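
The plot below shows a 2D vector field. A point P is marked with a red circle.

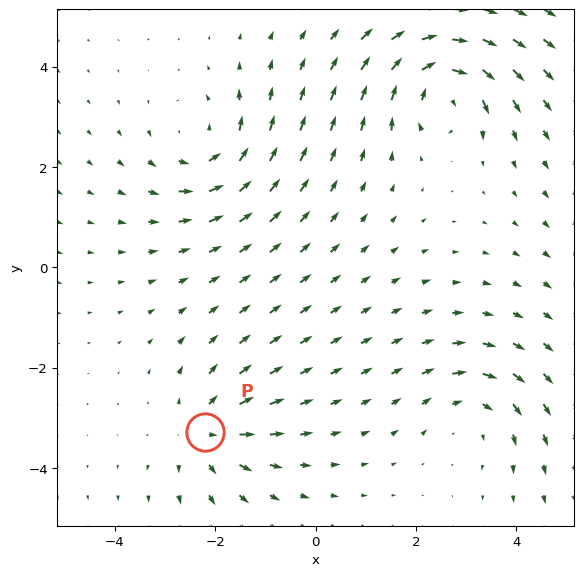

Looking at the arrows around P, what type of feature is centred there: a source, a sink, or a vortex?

source

At P (-2.2, -3.3) the arrows spread outward. Divergence about +4, curl ≈0 — positive divergence with near-zero curl is a source.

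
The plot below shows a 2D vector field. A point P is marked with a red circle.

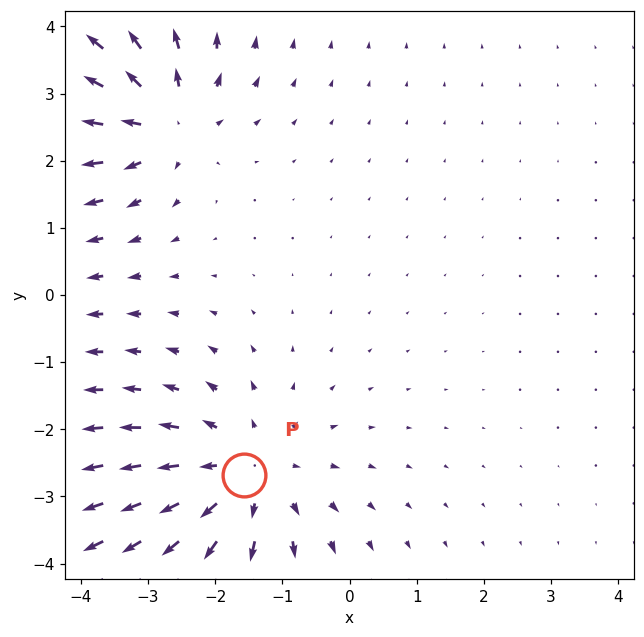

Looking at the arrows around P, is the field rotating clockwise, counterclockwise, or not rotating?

Near P at (-1.6, -2.7) the arrows show no circulation. The curl there is ≈0.

not rotating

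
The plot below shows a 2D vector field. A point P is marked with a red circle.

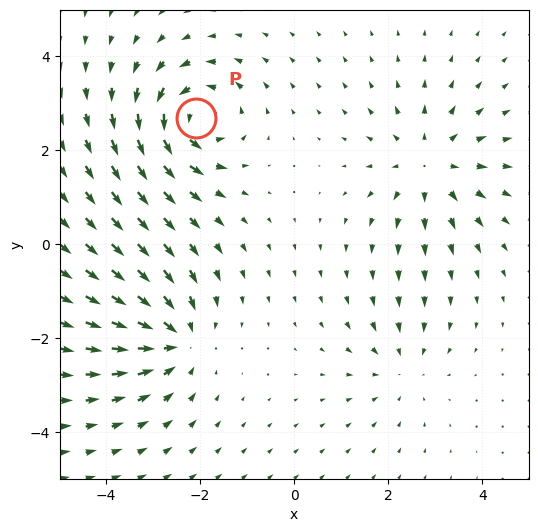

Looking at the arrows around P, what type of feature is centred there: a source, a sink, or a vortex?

vortex

At P (-2.1, 2.7) the arrows circulate counterclockwise. Divergence ≈0, curl about +6 — near-zero divergence with nonzero curl is a vortex.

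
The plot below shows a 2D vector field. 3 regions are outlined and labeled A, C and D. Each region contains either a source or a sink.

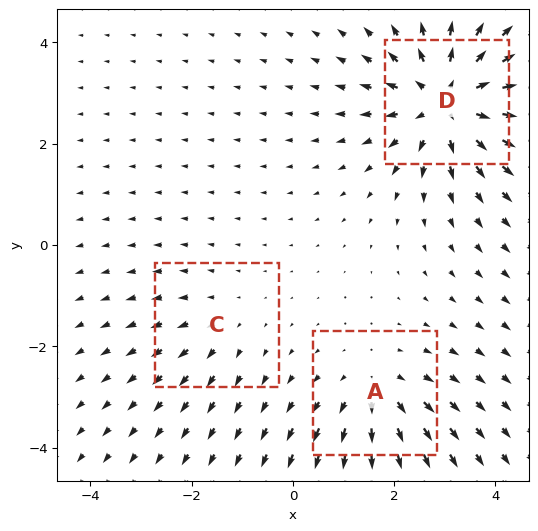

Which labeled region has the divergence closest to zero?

C

Divergence at each region's feature centre — A: about +3, C: about +2, D: about +5. Region C is closest to zero.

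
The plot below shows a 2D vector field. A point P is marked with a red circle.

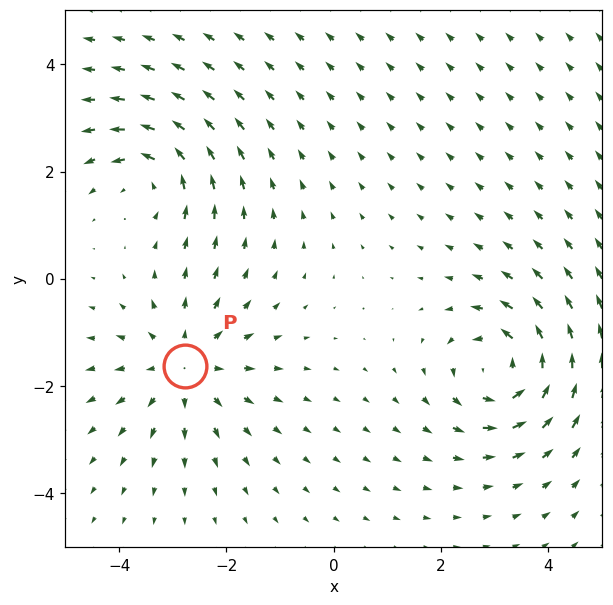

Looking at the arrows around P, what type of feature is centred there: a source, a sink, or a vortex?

At P (-2.8, -1.6) the arrows spread outward. Divergence about +3, curl ≈0 — positive divergence with near-zero curl is a source.

source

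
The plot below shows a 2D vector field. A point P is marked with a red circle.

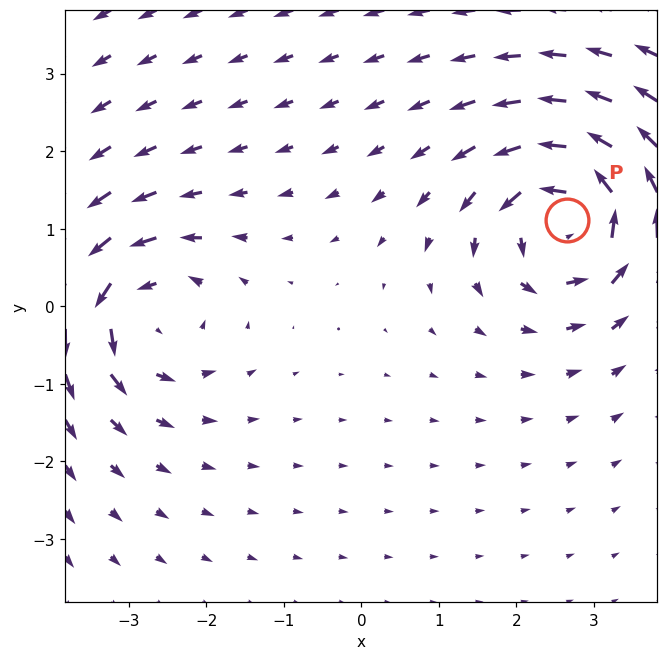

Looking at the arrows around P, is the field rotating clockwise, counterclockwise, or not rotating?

counterclockwise

Near P at (2.6, 1.1) the arrows circulate counterclockwise. The curl (z-component) there is about +5; positive curl means counterclockwise rotation.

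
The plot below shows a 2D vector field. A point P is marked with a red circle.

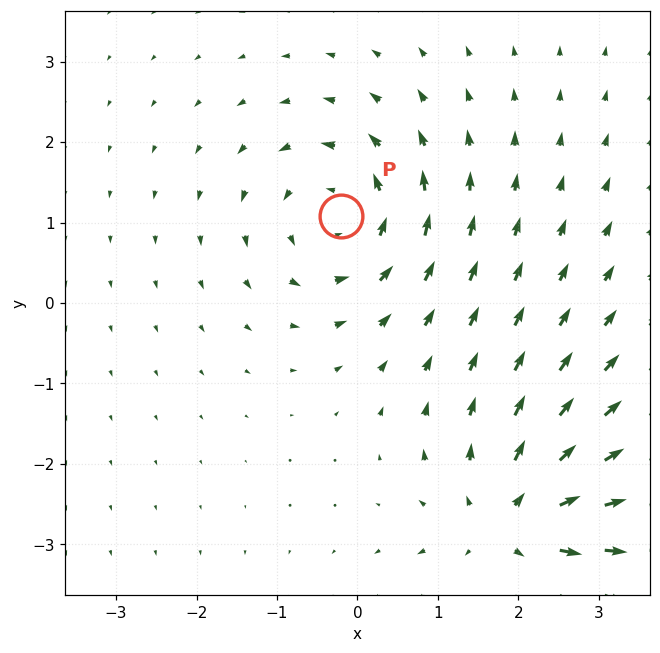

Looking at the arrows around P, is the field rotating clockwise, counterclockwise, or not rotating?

Near P at (-0.2, 1.1) the arrows circulate counterclockwise. The curl (z-component) there is about +4; positive curl means counterclockwise rotation.

counterclockwise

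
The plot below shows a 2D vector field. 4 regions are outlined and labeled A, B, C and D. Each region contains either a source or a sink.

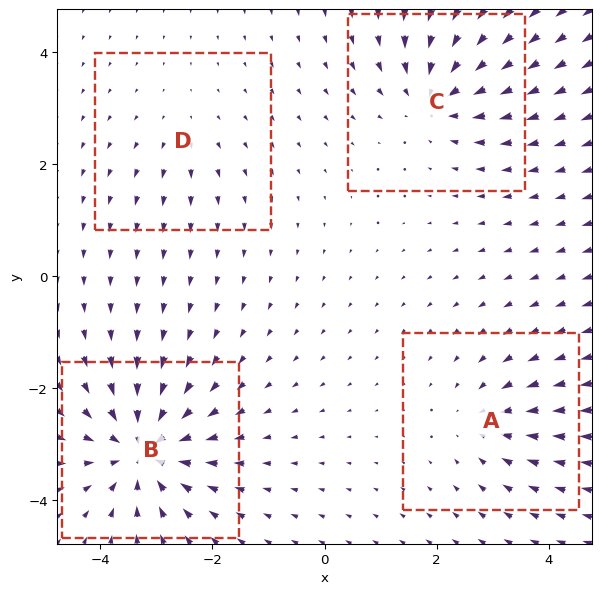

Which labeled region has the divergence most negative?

Divergence at each region's feature centre — A: about -4, B: about -8, C: about -6, D: about +2. Region B is most negative.

B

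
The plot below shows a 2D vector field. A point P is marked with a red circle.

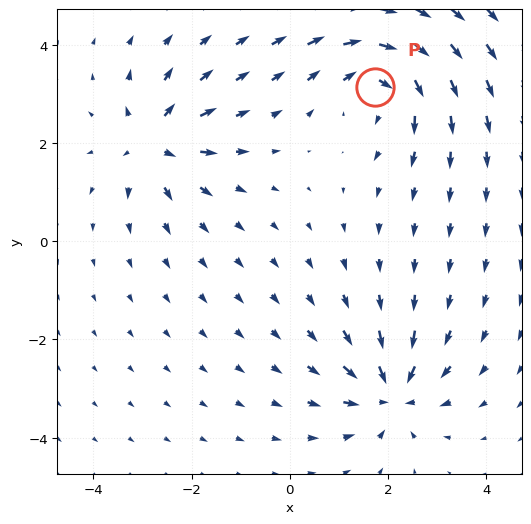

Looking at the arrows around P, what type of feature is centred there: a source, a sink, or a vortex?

vortex

At P (1.7, 3.1) the arrows circulate clockwise. Divergence ≈0, curl about -4 — near-zero divergence with nonzero curl is a vortex.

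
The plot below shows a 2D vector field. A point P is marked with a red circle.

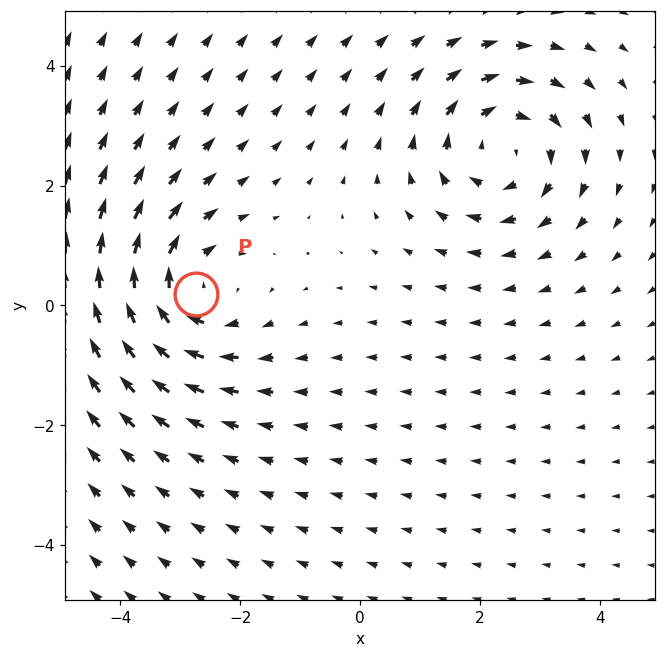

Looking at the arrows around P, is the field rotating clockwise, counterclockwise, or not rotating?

clockwise

Near P at (-2.7, 0.2) the arrows circulate clockwise. The curl (z-component) there is about -4; negative curl means clockwise rotation.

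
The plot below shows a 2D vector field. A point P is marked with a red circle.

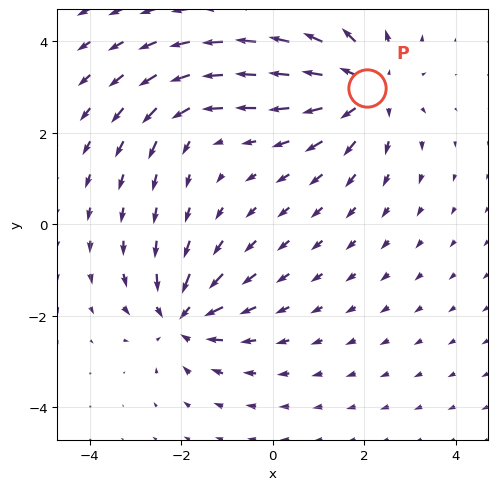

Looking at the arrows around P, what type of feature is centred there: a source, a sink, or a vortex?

source

At P (2.1, 3.0) the arrows spread outward. Divergence about +4, curl ≈0 — positive divergence with near-zero curl is a source.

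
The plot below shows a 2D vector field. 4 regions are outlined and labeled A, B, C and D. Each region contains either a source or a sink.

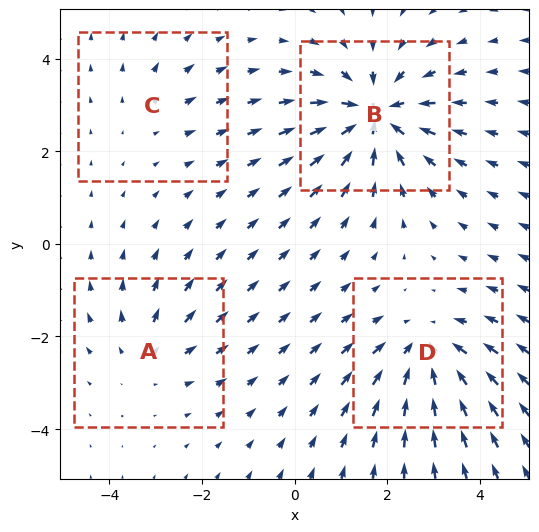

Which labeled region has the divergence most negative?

B

Divergence at each region's feature centre — A: about +3, B: about -7, C: about +2, D: about -5. Region B is most negative.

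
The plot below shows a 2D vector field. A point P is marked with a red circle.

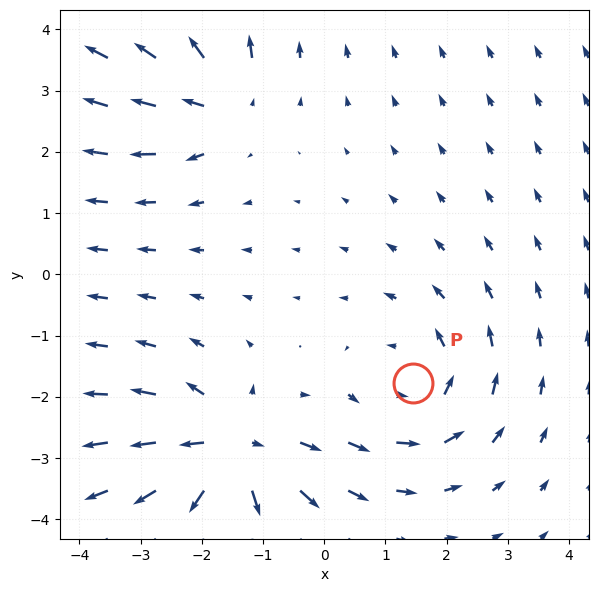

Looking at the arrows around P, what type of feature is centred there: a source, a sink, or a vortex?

At P (1.4, -1.8) the arrows circulate counterclockwise. Divergence ≈0, curl about +4 — near-zero divergence with nonzero curl is a vortex.

vortex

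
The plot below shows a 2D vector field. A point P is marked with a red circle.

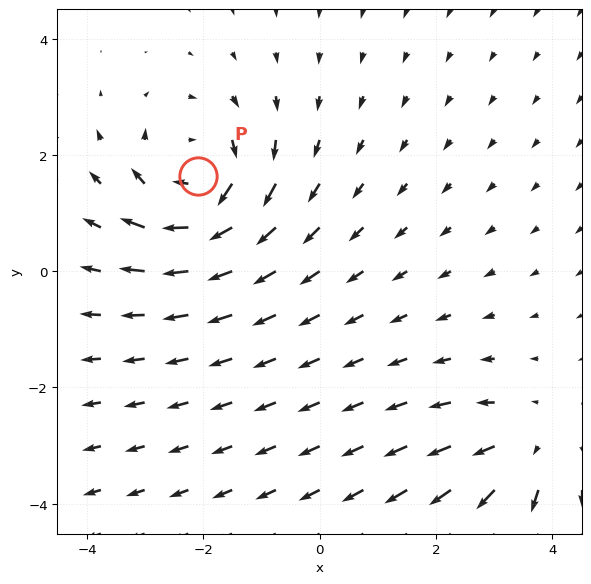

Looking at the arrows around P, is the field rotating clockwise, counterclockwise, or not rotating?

Near P at (-2.1, 1.6) the arrows circulate clockwise. The curl (z-component) there is about -5; negative curl means clockwise rotation.

clockwise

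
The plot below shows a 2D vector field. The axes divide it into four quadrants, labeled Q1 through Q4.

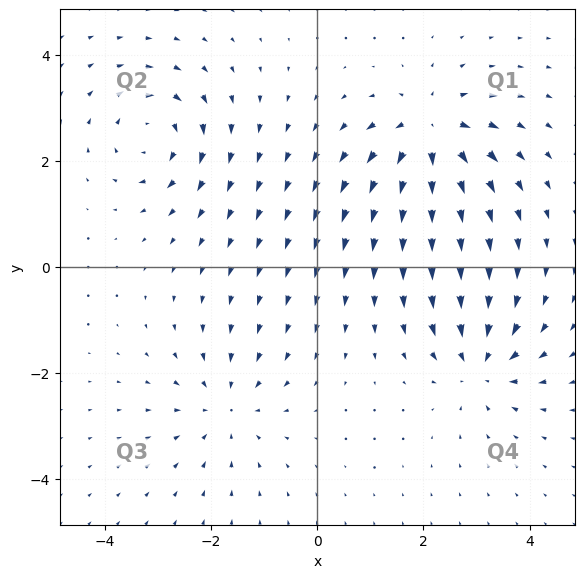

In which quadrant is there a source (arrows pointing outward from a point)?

Q1

The source sits at approximately (2.1, 2.6), which lies in quadrant Q1. The divergence there is about +7, positive as expected for a source.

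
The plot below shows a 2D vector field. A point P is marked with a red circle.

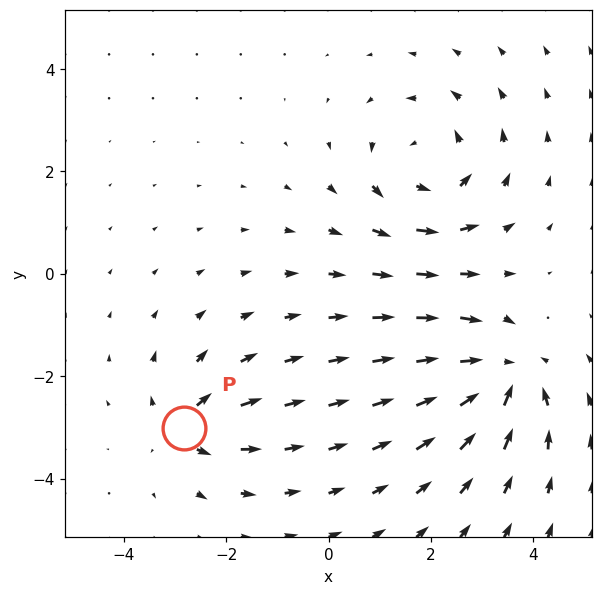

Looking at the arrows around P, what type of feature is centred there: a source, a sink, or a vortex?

source

At P (-2.8, -3.0) the arrows spread outward. Divergence about +5, curl ≈0 — positive divergence with near-zero curl is a source.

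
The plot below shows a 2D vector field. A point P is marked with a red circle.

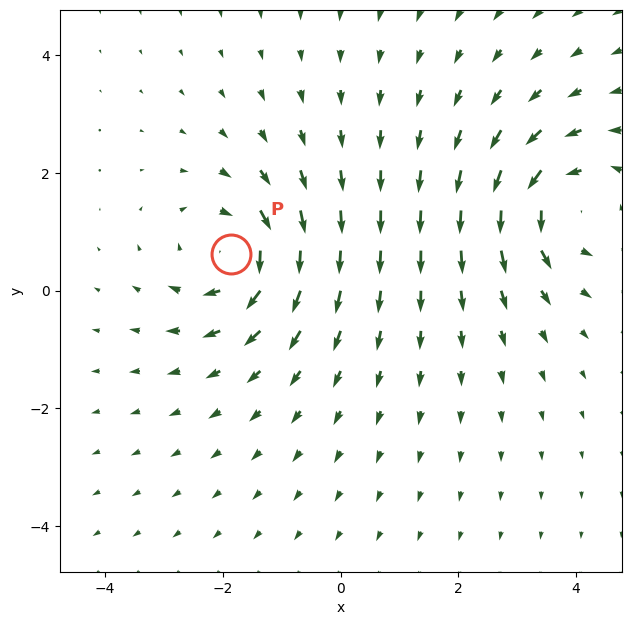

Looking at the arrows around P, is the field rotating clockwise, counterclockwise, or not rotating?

clockwise

Near P at (-1.9, 0.6) the arrows circulate clockwise. The curl (z-component) there is about -3; negative curl means clockwise rotation.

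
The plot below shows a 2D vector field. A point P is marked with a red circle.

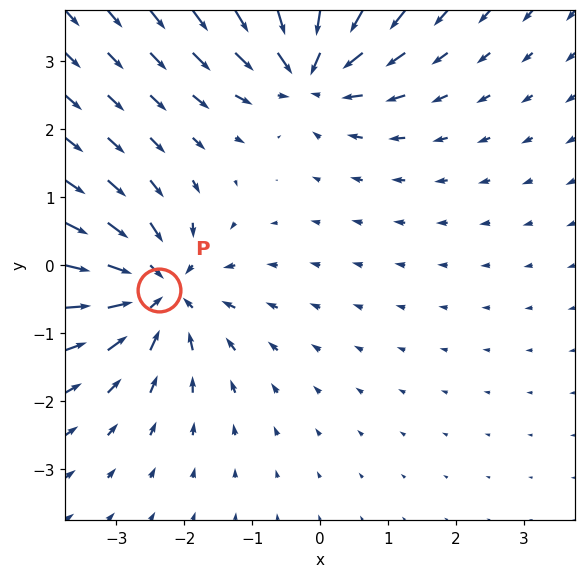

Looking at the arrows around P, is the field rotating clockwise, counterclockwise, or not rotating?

not rotating

Near P at (-2.4, -0.4) the arrows show no circulation. The curl there is ≈0.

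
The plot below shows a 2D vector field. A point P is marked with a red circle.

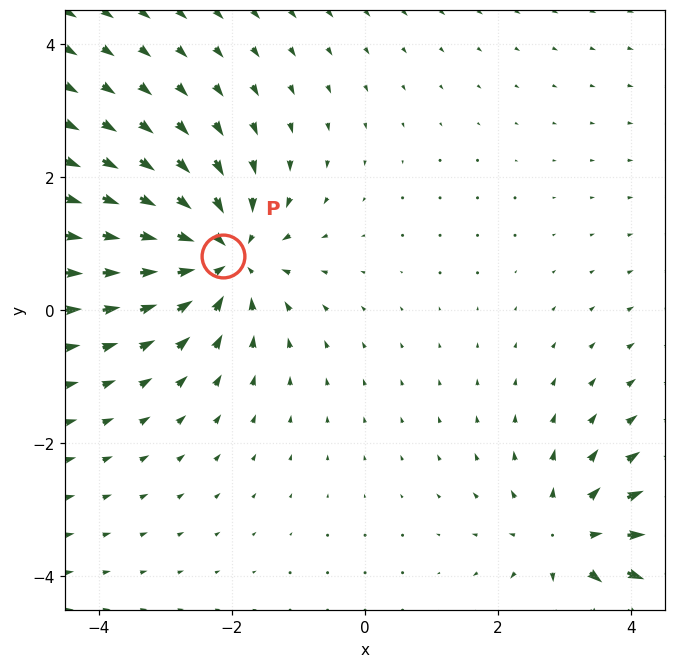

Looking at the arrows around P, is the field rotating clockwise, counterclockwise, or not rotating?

not rotating

Near P at (-2.1, 0.8) the arrows show no circulation. The curl there is ≈0.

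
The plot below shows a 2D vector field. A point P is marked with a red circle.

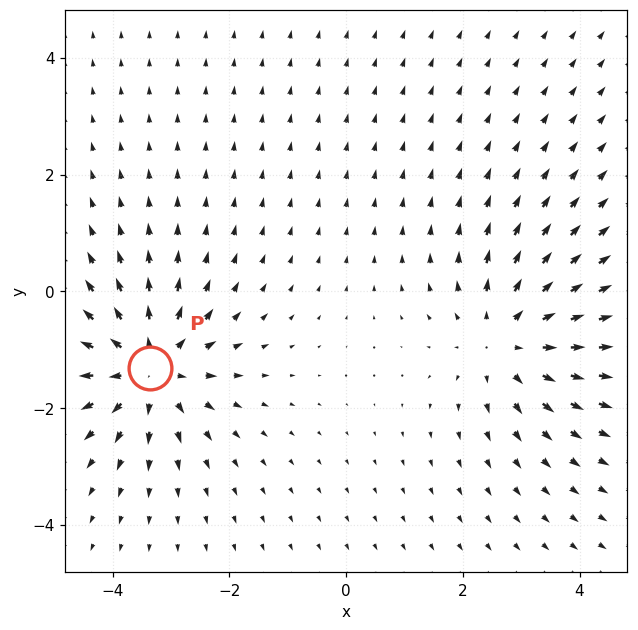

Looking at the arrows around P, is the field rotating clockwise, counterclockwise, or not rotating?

not rotating

Near P at (-3.4, -1.3) the arrows show no circulation. The curl there is ≈0.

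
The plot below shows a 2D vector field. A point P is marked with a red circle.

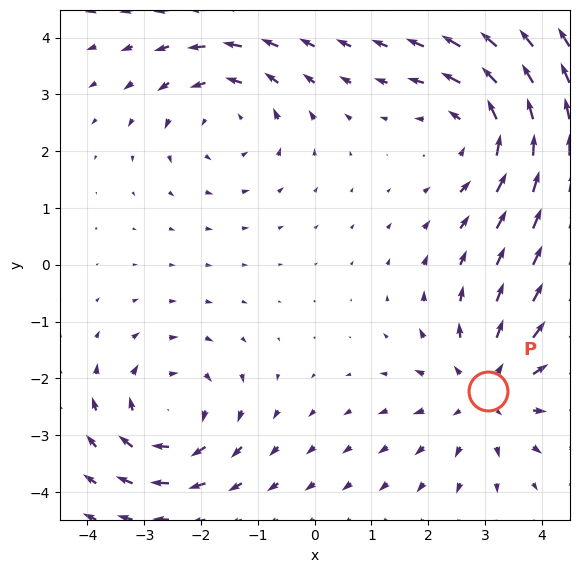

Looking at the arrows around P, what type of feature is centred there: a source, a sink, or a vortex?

source

At P (3.0, -2.2) the arrows spread outward. Divergence about +4, curl ≈0 — positive divergence with near-zero curl is a source.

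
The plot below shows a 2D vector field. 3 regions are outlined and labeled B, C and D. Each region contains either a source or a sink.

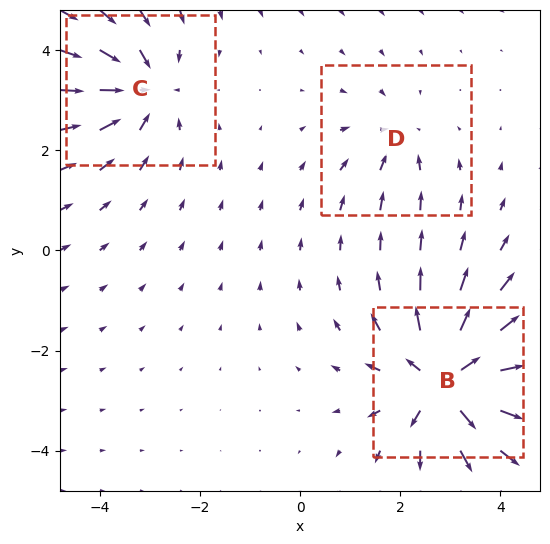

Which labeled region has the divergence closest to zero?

Divergence at each region's feature centre — B: about +6, C: about -4, D: about -2. Region D is closest to zero.

D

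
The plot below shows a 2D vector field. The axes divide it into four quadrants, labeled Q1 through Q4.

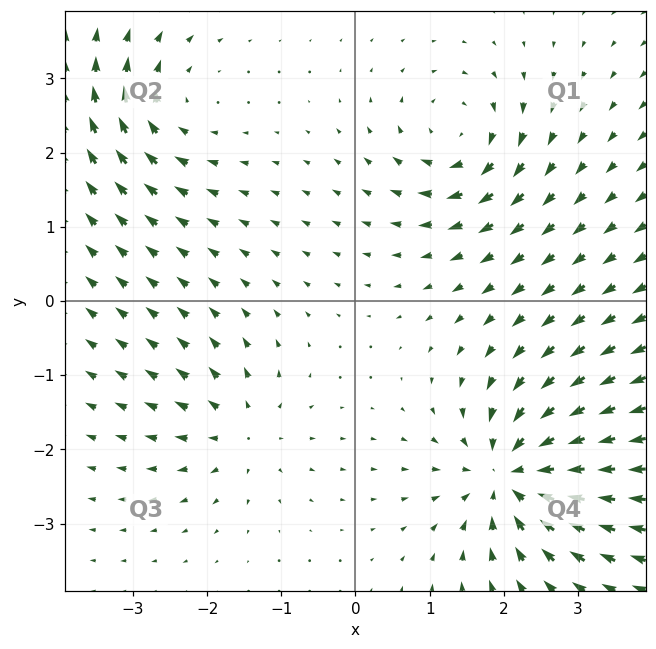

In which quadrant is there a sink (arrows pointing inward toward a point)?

Q4

The sink sits at approximately (2.1, -2.3), which lies in quadrant Q4. The divergence there is about -7, negative as expected for a sink.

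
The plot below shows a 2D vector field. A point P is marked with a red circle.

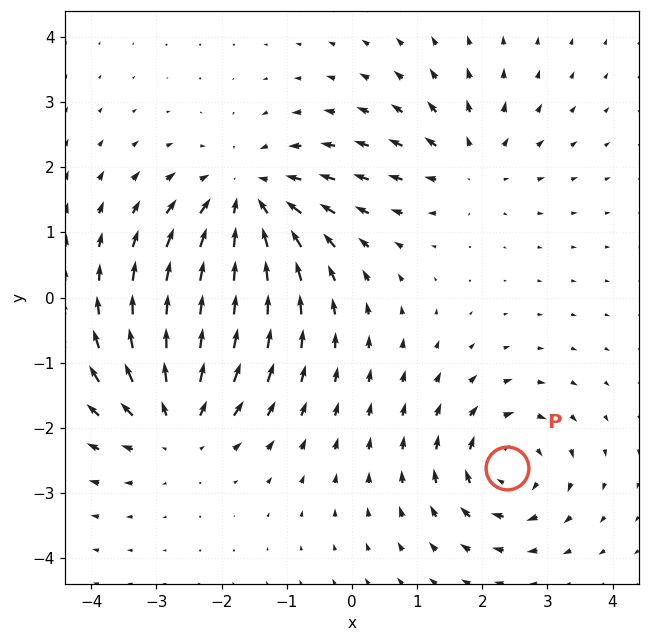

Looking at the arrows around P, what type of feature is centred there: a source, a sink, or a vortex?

At P (2.4, -2.6) the arrows circulate clockwise. Divergence ≈0, curl about -5 — near-zero divergence with nonzero curl is a vortex.

vortex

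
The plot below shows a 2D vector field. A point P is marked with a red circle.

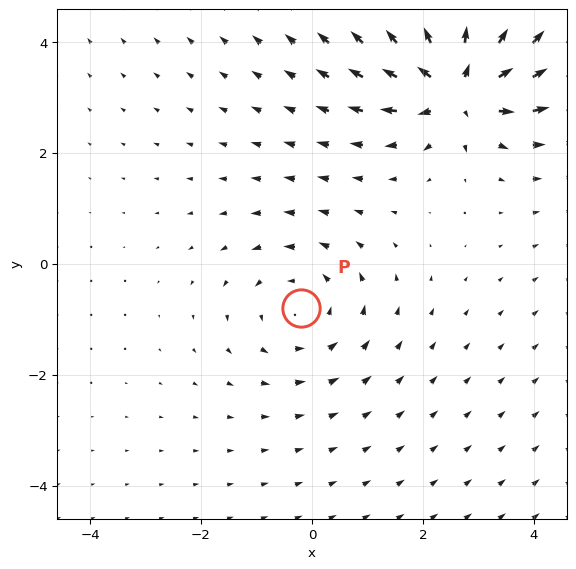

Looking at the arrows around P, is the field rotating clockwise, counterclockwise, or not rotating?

Near P at (-0.2, -0.8) the arrows circulate counterclockwise. The curl (z-component) there is about +2; positive curl means counterclockwise rotation.

counterclockwise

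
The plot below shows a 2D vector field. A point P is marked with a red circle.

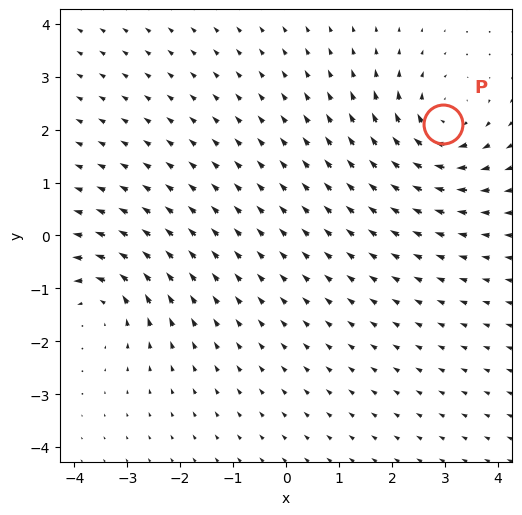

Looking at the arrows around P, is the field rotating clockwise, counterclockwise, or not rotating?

Near P at (3.0, 2.1) the arrows circulate clockwise. The curl (z-component) there is about -5; negative curl means clockwise rotation.

clockwise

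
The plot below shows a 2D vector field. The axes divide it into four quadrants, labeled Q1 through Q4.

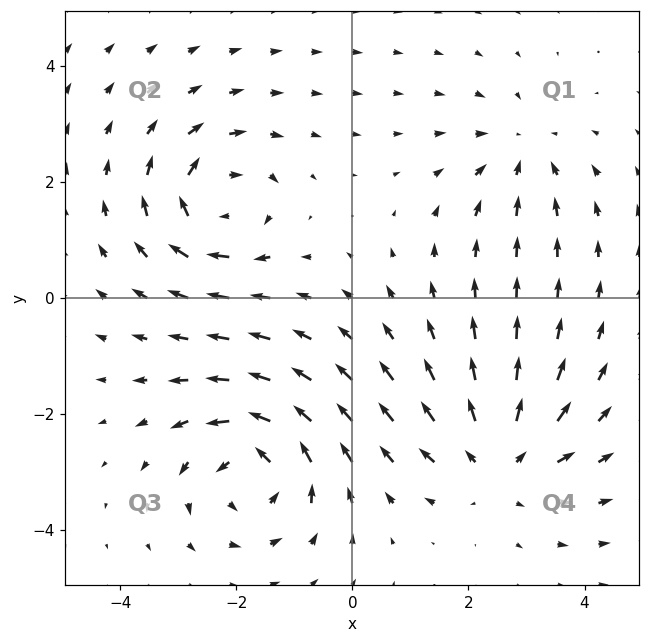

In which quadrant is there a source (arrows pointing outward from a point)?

The source sits at approximately (2.5, -2.8), which lies in quadrant Q4. The divergence there is about +3, positive as expected for a source.

Q4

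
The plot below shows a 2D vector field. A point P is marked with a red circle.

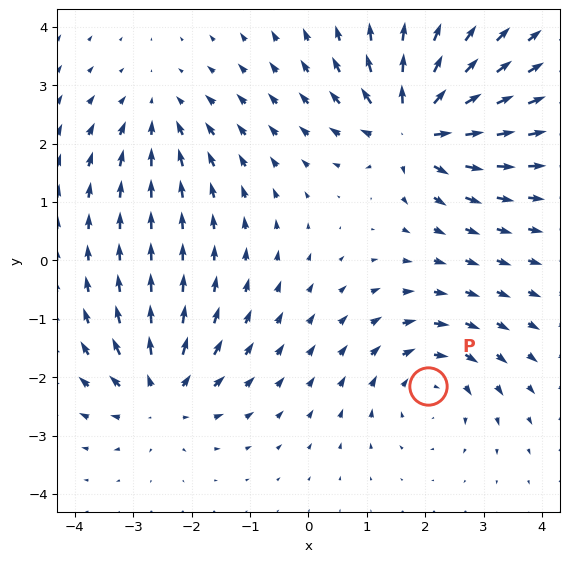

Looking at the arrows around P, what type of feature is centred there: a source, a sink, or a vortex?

vortex

At P (2.0, -2.2) the arrows circulate clockwise. Divergence ≈0, curl about -3 — near-zero divergence with nonzero curl is a vortex.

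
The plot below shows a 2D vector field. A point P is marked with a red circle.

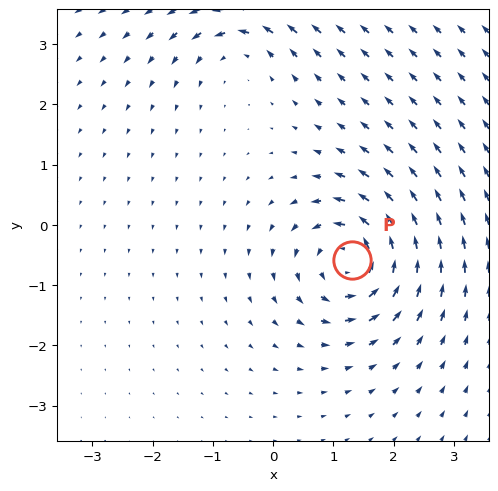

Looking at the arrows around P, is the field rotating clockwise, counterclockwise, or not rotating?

Near P at (1.3, -0.6) the arrows circulate counterclockwise. The curl (z-component) there is about +7; positive curl means counterclockwise rotation.

counterclockwise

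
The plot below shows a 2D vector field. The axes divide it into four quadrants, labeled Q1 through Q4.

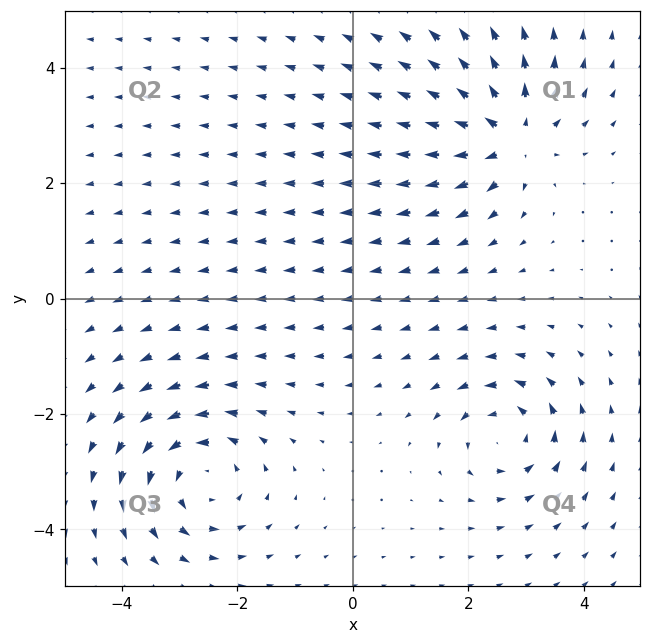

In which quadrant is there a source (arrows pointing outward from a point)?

The source sits at approximately (2.7, 2.8), which lies in quadrant Q1. The divergence there is about +6, positive as expected for a source.

Q1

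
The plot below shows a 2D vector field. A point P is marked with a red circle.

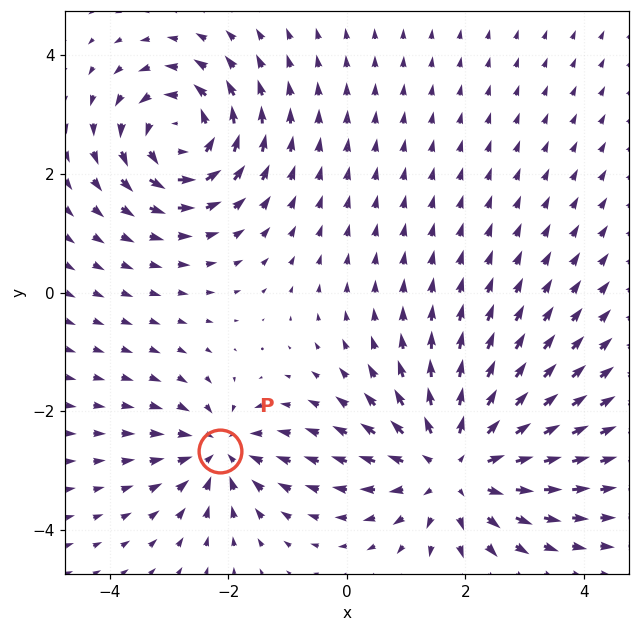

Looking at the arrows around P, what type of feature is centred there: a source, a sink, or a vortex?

sink

At P (-2.1, -2.7) the arrows converge inward. Divergence about -4, curl ≈0 — negative divergence with near-zero curl is a sink.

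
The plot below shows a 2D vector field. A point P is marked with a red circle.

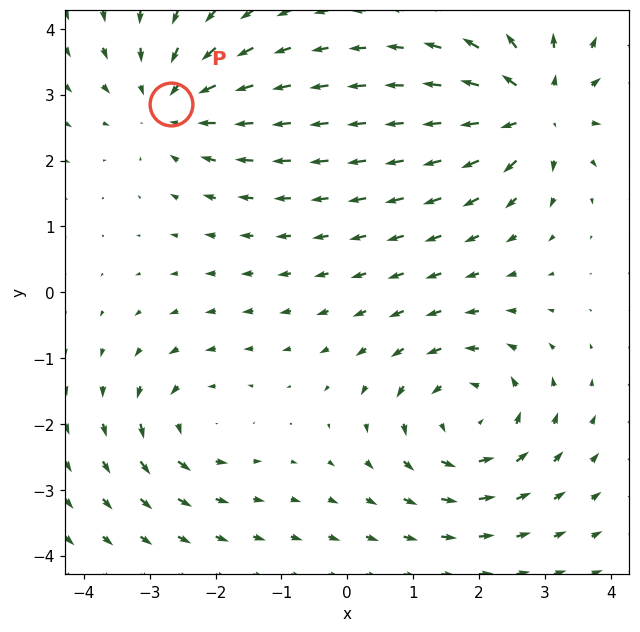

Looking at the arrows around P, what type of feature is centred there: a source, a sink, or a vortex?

At P (-2.7, 2.9) the arrows converge inward. Divergence about -3, curl ≈0 — negative divergence with near-zero curl is a sink.

sink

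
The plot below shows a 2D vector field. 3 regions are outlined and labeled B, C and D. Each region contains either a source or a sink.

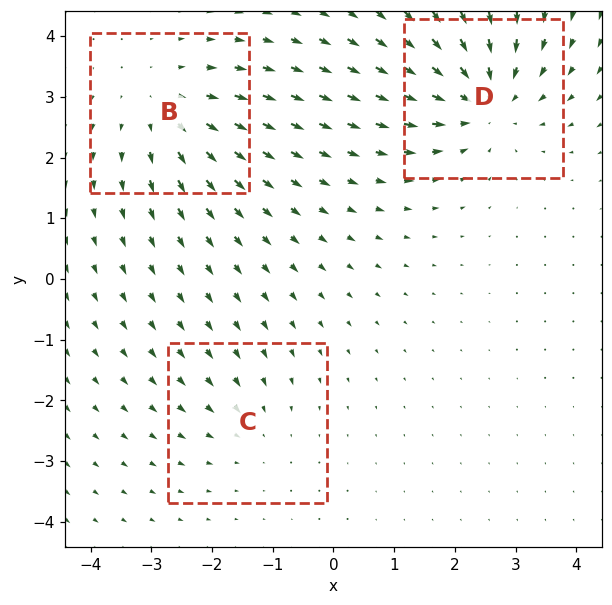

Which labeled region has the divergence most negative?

D

Divergence at each region's feature centre — B: about +3, C: about -2, D: about -5. Region D is most negative.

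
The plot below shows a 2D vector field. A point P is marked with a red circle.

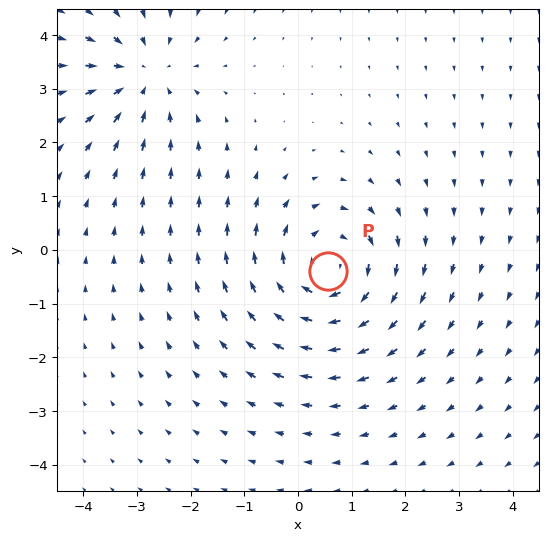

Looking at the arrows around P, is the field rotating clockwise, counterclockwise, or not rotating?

clockwise

Near P at (0.6, -0.4) the arrows circulate clockwise. The curl (z-component) there is about -4; negative curl means clockwise rotation.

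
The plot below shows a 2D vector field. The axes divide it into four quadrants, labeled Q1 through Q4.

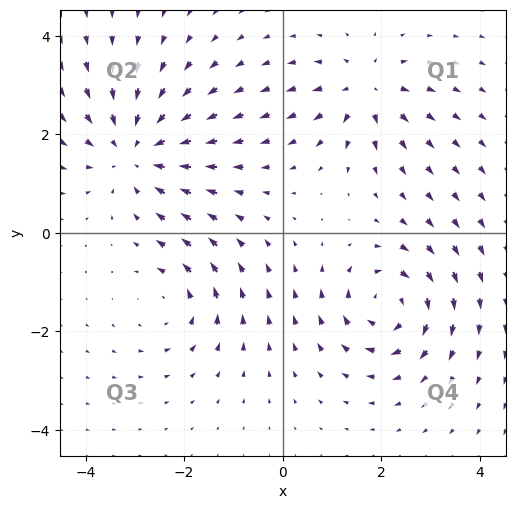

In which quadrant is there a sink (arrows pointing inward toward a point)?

The sink sits at approximately (-3.0, 1.7), which lies in quadrant Q2. The divergence there is about -3, negative as expected for a sink.

Q2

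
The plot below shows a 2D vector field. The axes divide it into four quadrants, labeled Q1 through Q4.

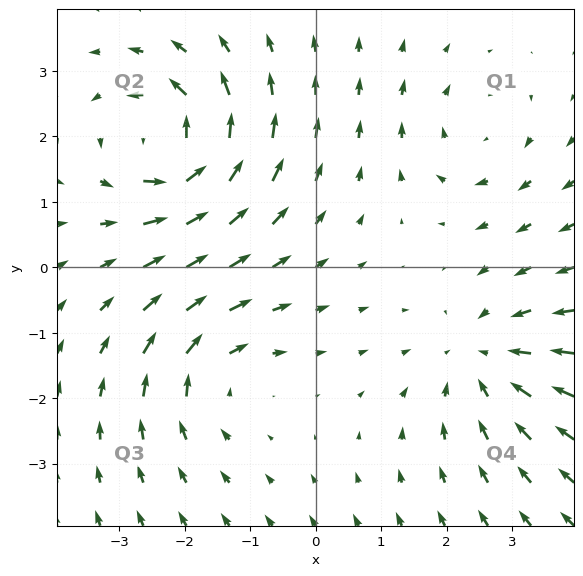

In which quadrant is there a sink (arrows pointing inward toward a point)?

Q4

The sink sits at approximately (2.6, -1.4), which lies in quadrant Q4. The divergence there is about -4, negative as expected for a sink.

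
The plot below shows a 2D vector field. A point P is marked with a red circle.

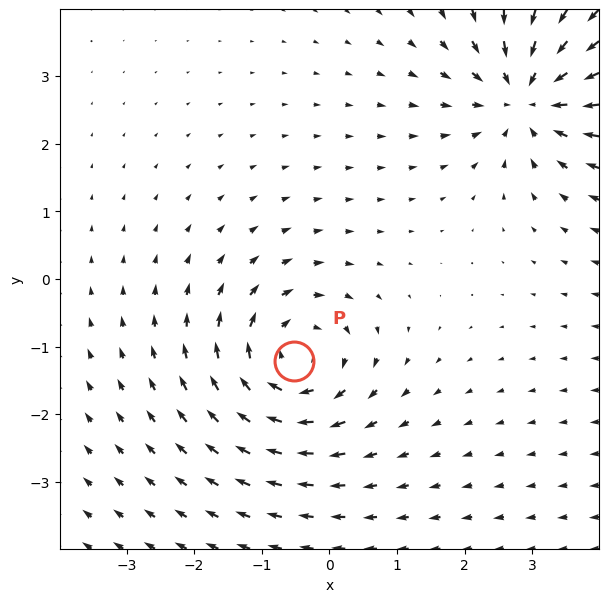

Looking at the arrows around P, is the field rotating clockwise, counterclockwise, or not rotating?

clockwise

Near P at (-0.5, -1.2) the arrows circulate clockwise. The curl (z-component) there is about -6; negative curl means clockwise rotation.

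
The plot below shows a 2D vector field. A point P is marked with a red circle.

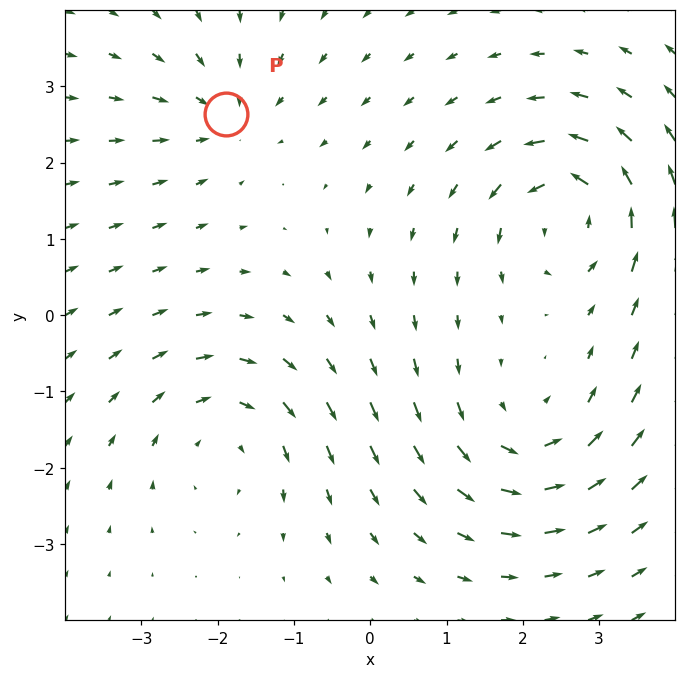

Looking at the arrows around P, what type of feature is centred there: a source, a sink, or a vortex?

At P (-1.9, 2.6) the arrows converge inward. Divergence about -4, curl ≈0 — negative divergence with near-zero curl is a sink.

sink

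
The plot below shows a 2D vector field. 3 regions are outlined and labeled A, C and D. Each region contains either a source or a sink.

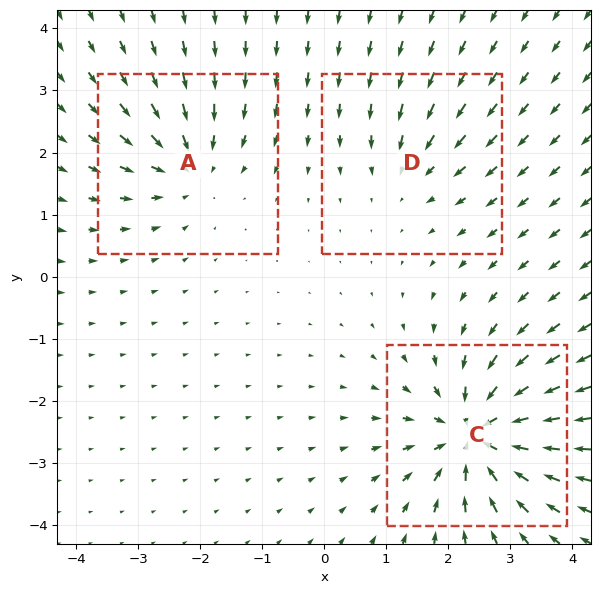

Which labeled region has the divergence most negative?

C

Divergence at each region's feature centre — A: about -4, C: about -6, D: about -3. Region C is most negative.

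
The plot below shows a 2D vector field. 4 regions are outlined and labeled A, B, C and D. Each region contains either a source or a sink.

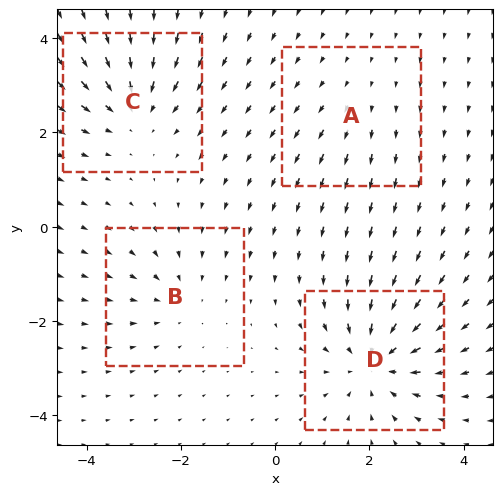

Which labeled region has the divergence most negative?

Divergence at each region's feature centre — A: about +2, B: about -3, C: about -4, D: about -6. Region D is most negative.

D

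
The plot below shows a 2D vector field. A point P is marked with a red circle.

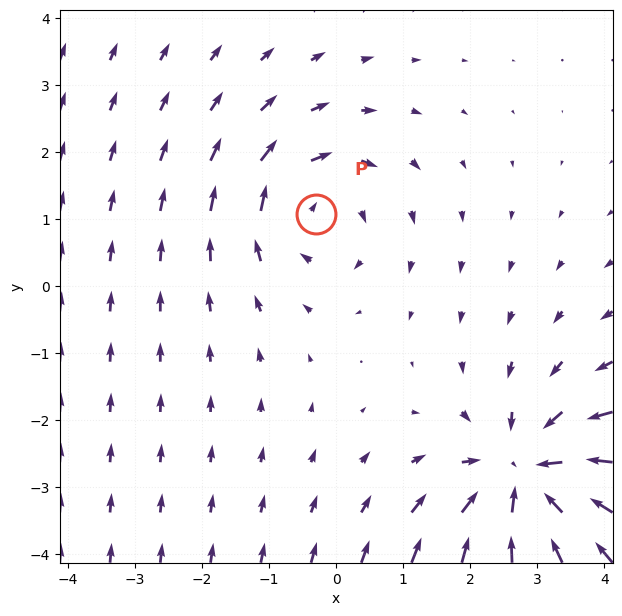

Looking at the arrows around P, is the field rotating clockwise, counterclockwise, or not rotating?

Near P at (-0.3, 1.1) the arrows circulate clockwise. The curl (z-component) there is about -3; negative curl means clockwise rotation.

clockwise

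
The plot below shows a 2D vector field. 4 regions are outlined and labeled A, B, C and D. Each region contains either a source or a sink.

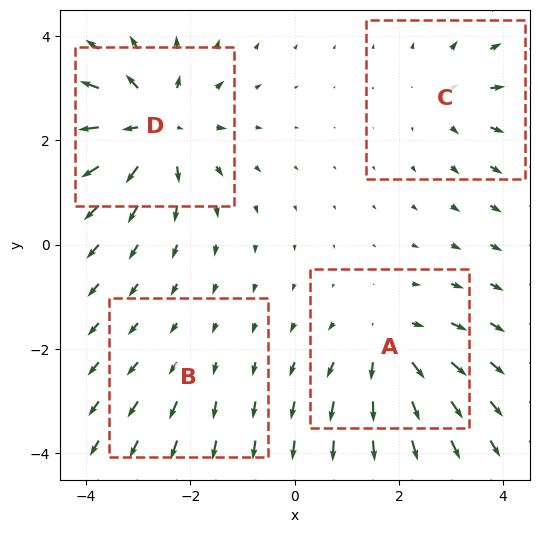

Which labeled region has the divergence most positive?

Divergence at each region's feature centre — A: about +5, B: about +2, C: about +3, D: about +7. Region D is most positive.

D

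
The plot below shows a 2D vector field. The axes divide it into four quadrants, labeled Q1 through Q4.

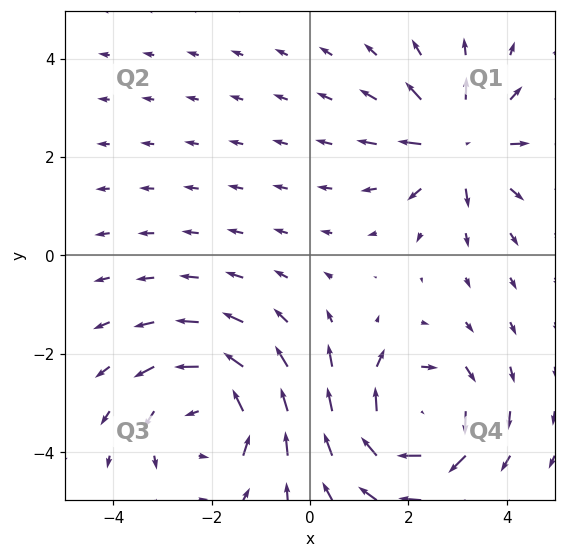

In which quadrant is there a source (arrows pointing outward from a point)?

Q1

The source sits at approximately (3.0, 2.3), which lies in quadrant Q1. The divergence there is about +5, positive as expected for a source.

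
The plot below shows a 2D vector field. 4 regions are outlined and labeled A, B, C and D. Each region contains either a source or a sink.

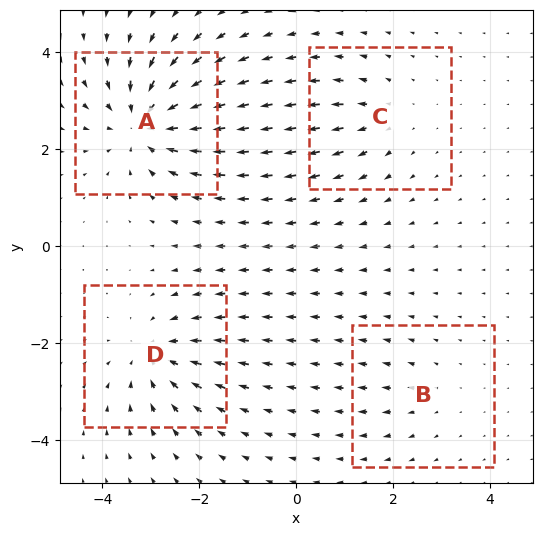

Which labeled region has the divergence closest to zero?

Divergence at each region's feature centre — A: about -7, B: about +2, C: about +3, D: about -5. Region B is closest to zero.

B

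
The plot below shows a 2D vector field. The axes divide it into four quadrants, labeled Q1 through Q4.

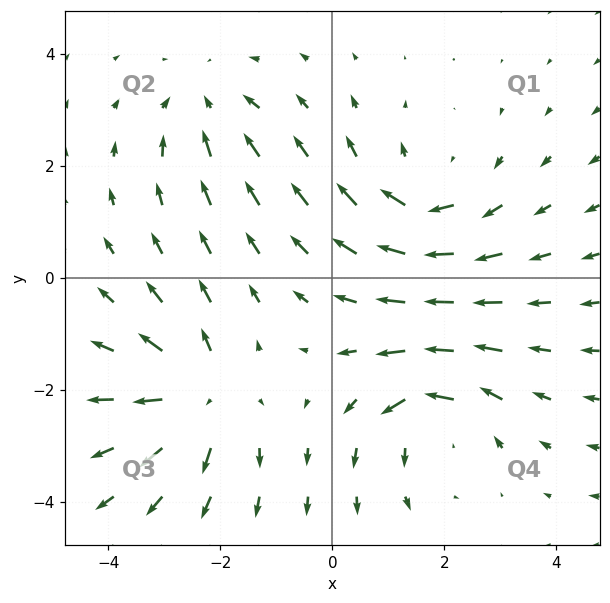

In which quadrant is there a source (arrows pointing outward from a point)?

Q3

The source sits at approximately (-2.3, -2.1), which lies in quadrant Q3. The divergence there is about +6, positive as expected for a source.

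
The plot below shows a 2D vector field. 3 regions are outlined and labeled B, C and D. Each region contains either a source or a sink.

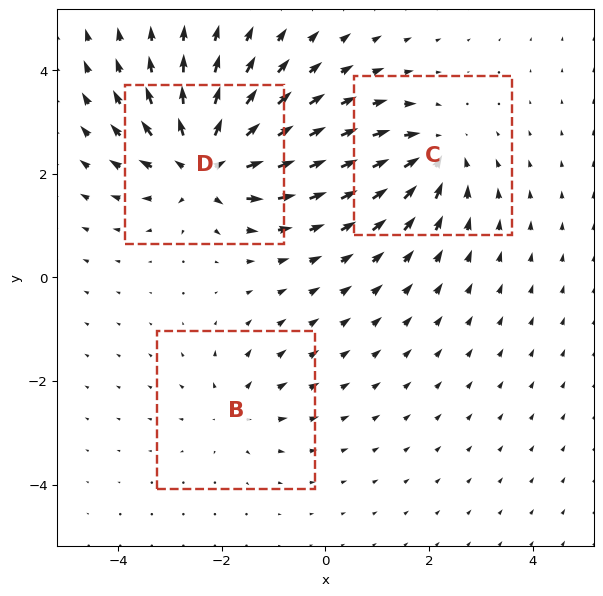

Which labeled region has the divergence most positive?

Divergence at each region's feature centre — B: about +2, C: about -4, D: about +6. Region D is most positive.

D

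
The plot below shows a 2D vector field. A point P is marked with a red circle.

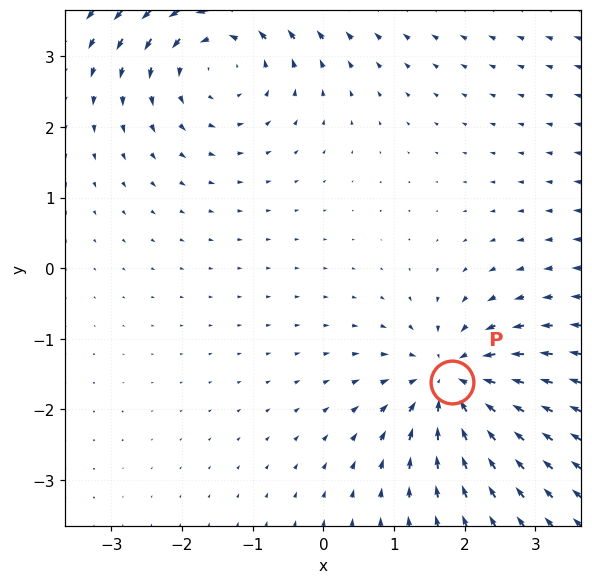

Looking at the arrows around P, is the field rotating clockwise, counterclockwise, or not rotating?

Near P at (1.8, -1.6) the arrows show no circulation. The curl there is ≈0.

not rotating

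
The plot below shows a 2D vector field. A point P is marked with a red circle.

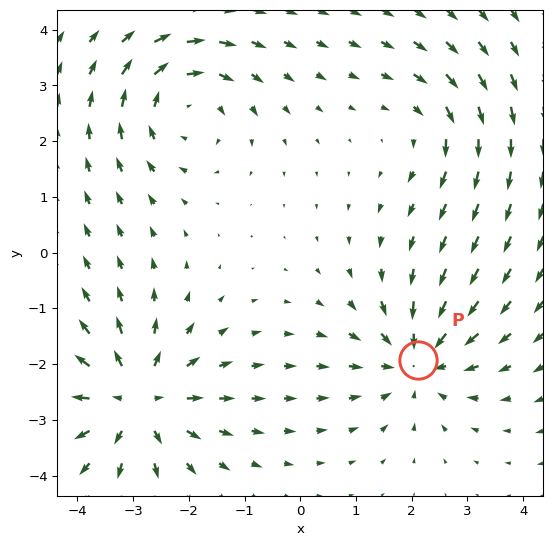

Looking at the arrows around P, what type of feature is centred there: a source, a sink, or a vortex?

sink

At P (2.1, -1.9) the arrows converge inward. Divergence about -5, curl ≈0 — negative divergence with near-zero curl is a sink.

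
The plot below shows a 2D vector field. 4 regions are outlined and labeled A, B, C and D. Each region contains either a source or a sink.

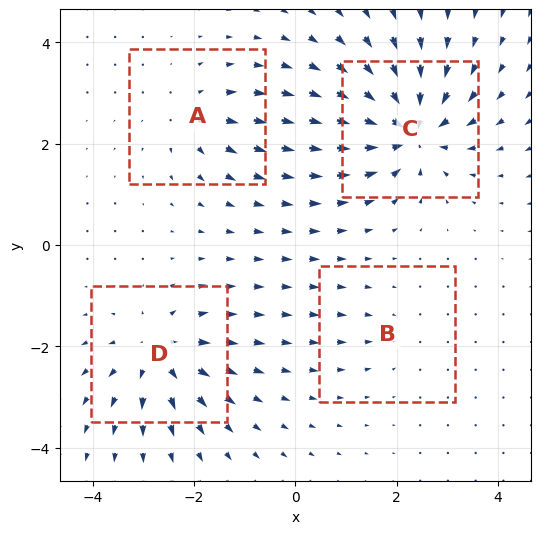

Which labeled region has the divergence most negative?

C

Divergence at each region's feature centre — A: about +4, B: about -2, C: about -8, D: about +6. Region C is most negative.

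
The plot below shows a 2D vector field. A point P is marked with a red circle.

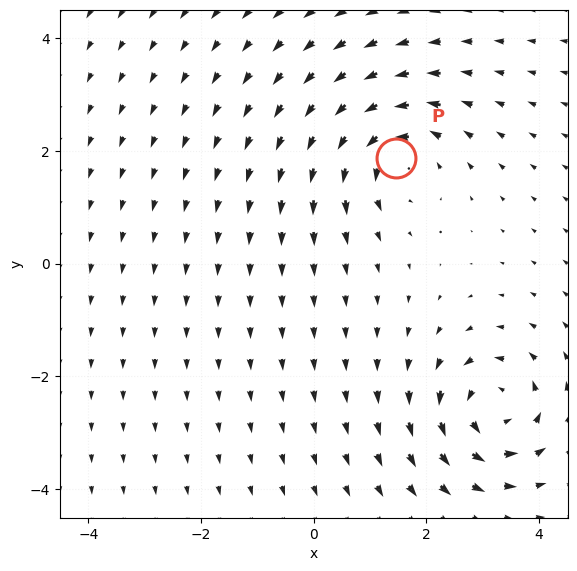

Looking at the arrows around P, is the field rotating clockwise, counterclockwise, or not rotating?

counterclockwise

Near P at (1.5, 1.9) the arrows circulate counterclockwise. The curl (z-component) there is about +6; positive curl means counterclockwise rotation.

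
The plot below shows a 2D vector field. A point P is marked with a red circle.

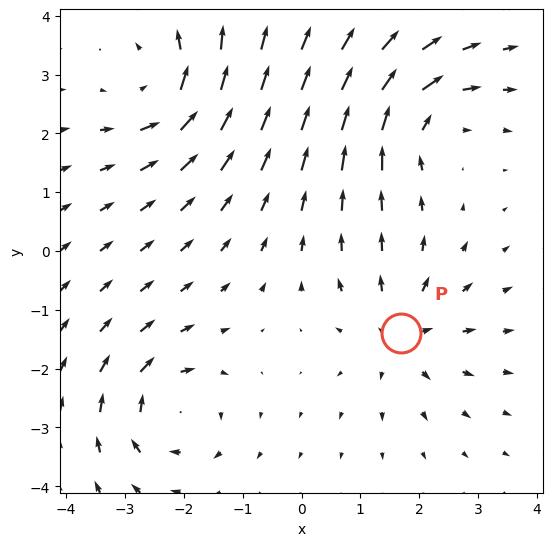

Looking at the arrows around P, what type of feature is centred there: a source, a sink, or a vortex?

source

At P (1.7, -1.4) the arrows spread outward. Divergence about +4, curl ≈0 — positive divergence with near-zero curl is a source.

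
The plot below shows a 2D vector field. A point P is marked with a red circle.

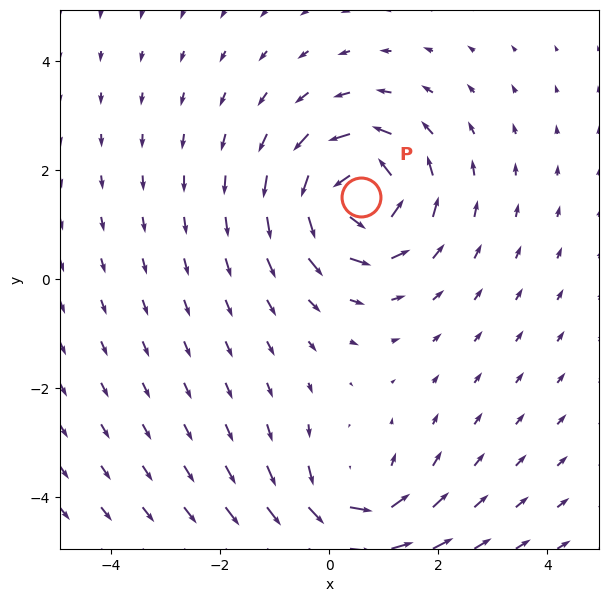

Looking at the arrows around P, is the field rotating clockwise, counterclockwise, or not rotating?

Near P at (0.6, 1.5) the arrows circulate counterclockwise. The curl (z-component) there is about +6; positive curl means counterclockwise rotation.

counterclockwise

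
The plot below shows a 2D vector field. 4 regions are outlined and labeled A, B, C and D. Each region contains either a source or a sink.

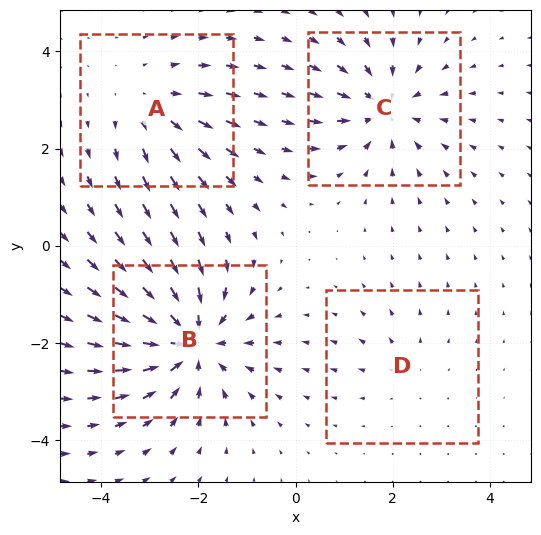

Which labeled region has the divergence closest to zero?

Divergence at each region's feature centre — A: about +3, B: about -6, C: about -5, D: about +2. Region D is closest to zero.

D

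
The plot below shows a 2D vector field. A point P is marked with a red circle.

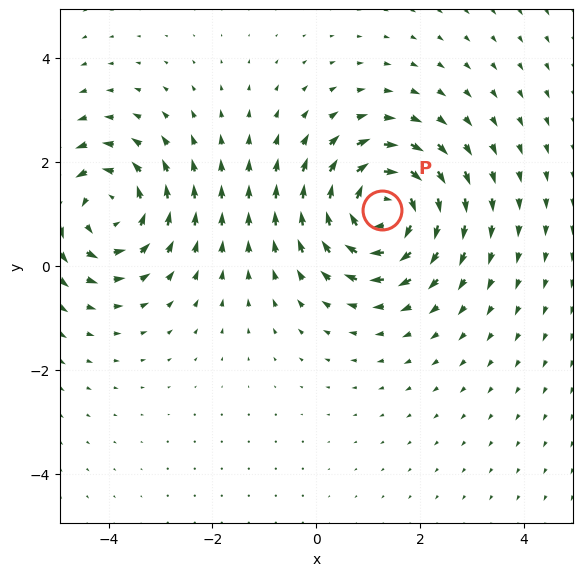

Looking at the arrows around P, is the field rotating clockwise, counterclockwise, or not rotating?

Near P at (1.3, 1.1) the arrows circulate clockwise. The curl (z-component) there is about -7; negative curl means clockwise rotation.

clockwise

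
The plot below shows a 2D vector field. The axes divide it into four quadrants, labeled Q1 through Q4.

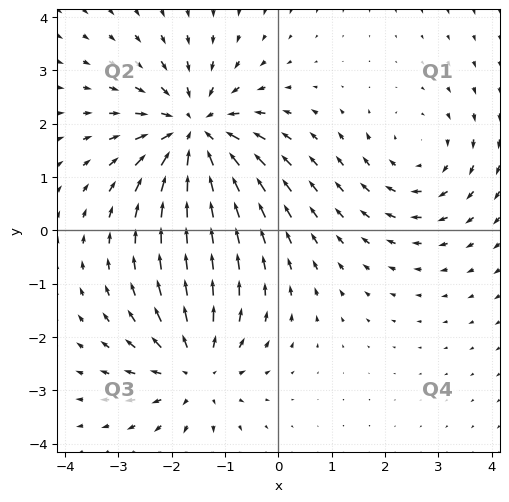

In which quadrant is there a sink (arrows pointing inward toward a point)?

Q2

The sink sits at approximately (-1.6, 1.8), which lies in quadrant Q2. The divergence there is about -4, negative as expected for a sink.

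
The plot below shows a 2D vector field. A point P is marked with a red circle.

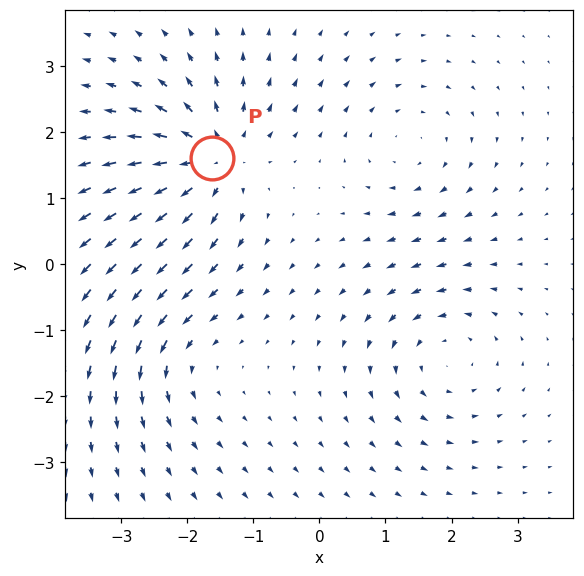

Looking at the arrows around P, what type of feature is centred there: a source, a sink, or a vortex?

source

At P (-1.6, 1.6) the arrows spread outward. Divergence about +6, curl ≈0 — positive divergence with near-zero curl is a source.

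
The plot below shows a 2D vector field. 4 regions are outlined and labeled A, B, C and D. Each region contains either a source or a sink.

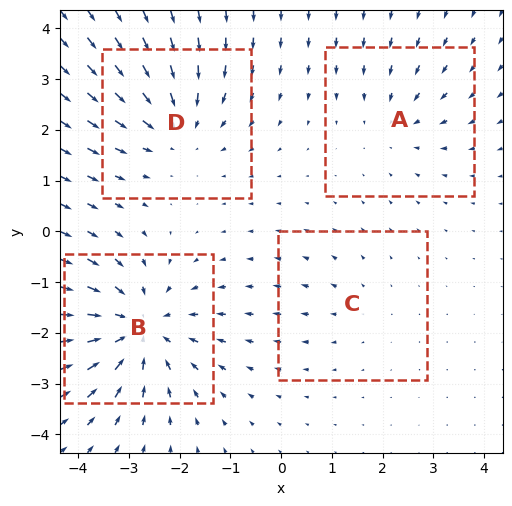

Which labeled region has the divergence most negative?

B

Divergence at each region's feature centre — A: about -3, B: about -6, C: about +2, D: about -4. Region B is most negative.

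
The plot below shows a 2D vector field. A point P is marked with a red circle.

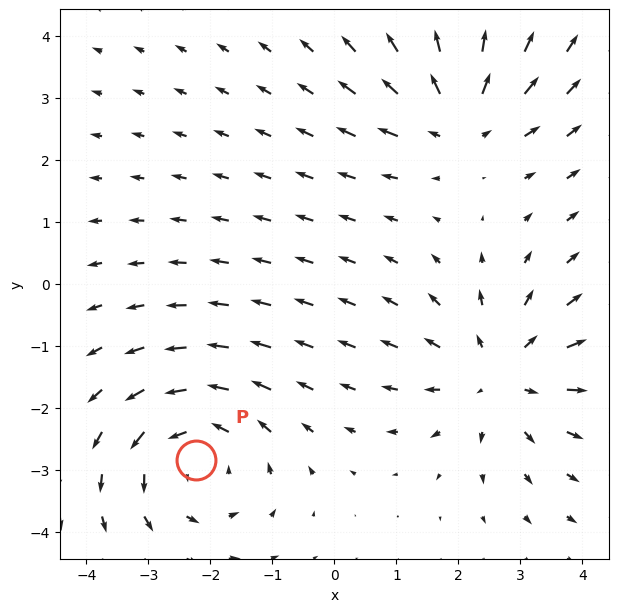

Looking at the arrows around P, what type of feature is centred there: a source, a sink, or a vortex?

vortex

At P (-2.2, -2.8) the arrows circulate counterclockwise. Divergence ≈0, curl about +4 — near-zero divergence with nonzero curl is a vortex.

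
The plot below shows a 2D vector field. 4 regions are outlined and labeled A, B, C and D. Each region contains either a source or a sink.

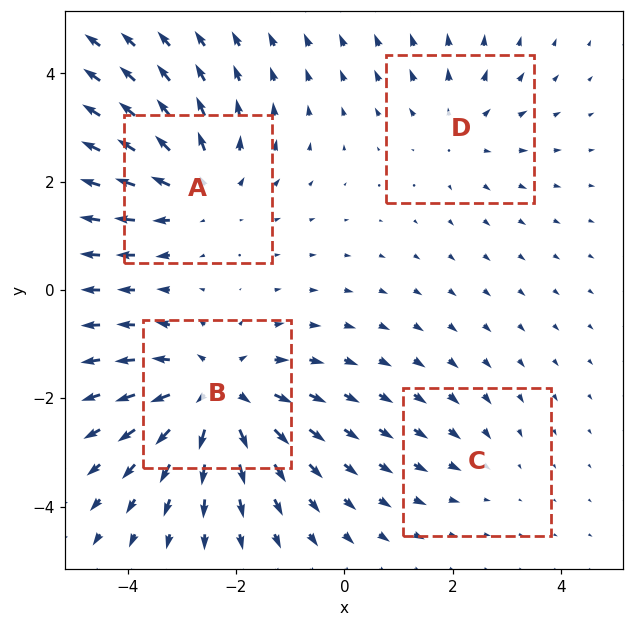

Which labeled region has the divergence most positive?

B

Divergence at each region's feature centre — A: about +4, B: about +6, C: about -2, D: about +3. Region B is most positive.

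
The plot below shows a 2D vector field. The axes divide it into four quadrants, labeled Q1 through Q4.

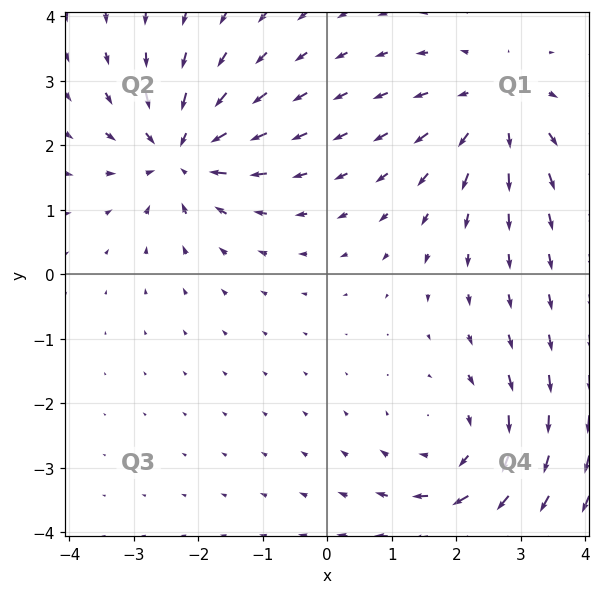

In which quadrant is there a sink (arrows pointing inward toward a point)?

The sink sits at approximately (-2.3, 1.9), which lies in quadrant Q2. The divergence there is about -5, negative as expected for a sink.

Q2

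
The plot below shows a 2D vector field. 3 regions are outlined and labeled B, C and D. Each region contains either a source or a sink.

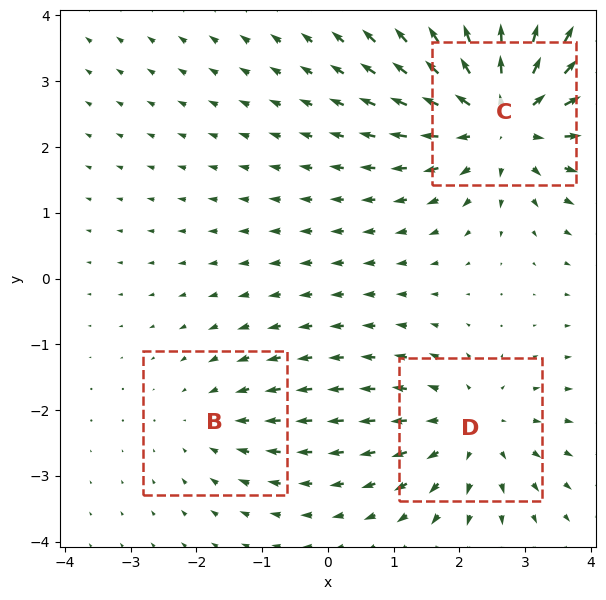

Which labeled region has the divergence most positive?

C

Divergence at each region's feature centre — B: about -2, C: about +5, D: about +3. Region C is most positive.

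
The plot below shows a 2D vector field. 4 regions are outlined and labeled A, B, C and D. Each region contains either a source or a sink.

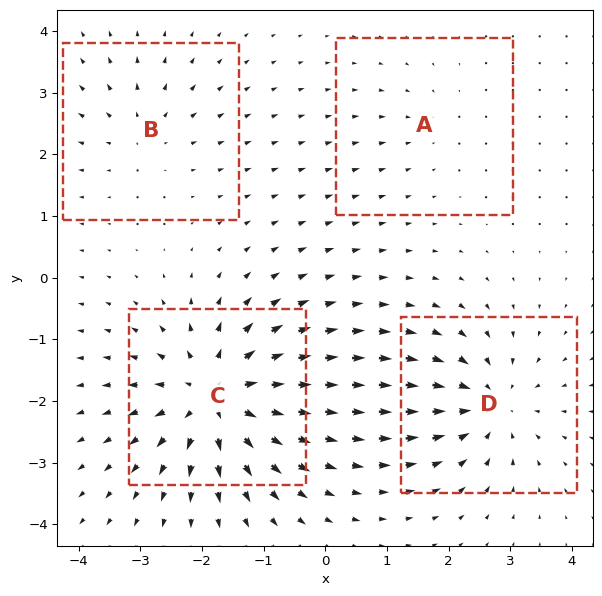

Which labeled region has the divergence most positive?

Divergence at each region's feature centre — A: about -2, B: about +3, C: about +8, D: about -6. Region C is most positive.

C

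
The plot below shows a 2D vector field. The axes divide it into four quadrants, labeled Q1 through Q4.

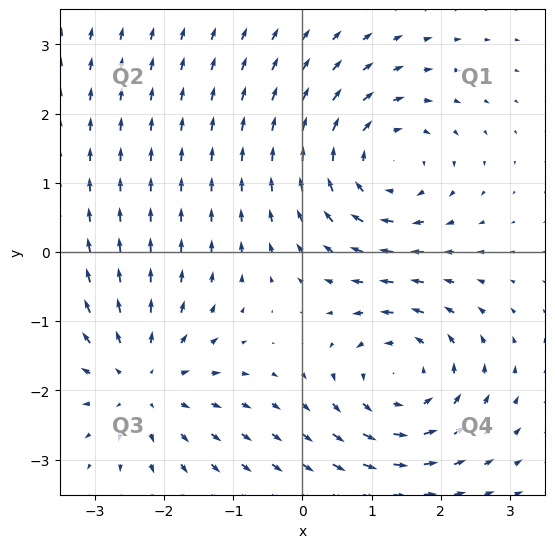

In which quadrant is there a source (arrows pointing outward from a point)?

The source sits at approximately (-2.3, -1.9), which lies in quadrant Q3. The divergence there is about +3, positive as expected for a source.

Q3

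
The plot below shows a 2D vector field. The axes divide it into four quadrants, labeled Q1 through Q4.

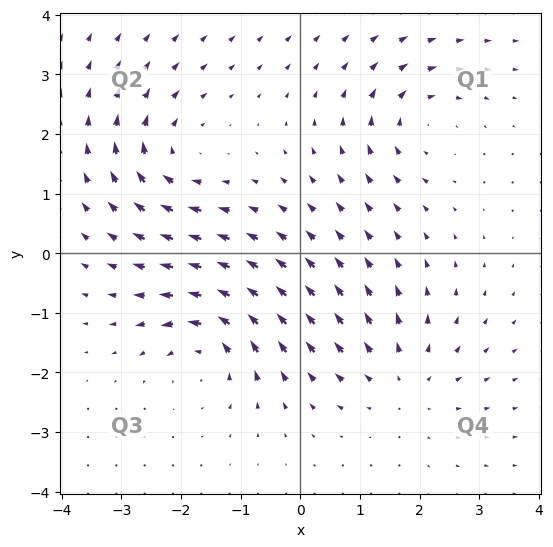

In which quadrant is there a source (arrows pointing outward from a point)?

Q4

The source sits at approximately (1.7, -2.2), which lies in quadrant Q4. The divergence there is about +3, positive as expected for a source.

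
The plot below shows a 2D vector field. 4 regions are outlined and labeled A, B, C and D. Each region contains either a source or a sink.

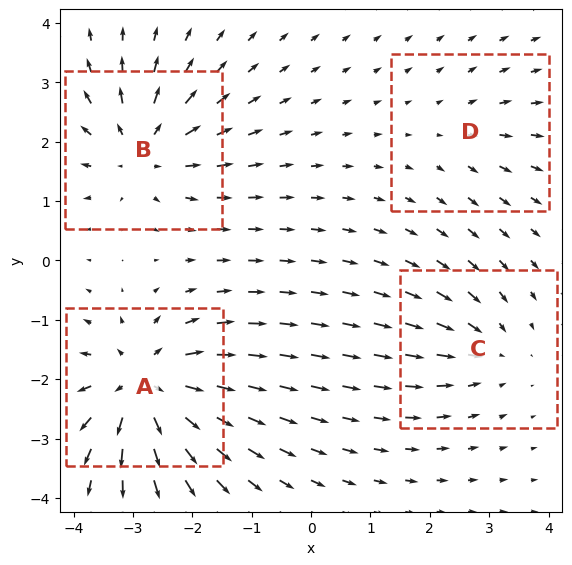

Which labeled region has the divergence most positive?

Divergence at each region's feature centre — A: about +7, B: about +5, C: about -4, D: about +2. Region A is most positive.

A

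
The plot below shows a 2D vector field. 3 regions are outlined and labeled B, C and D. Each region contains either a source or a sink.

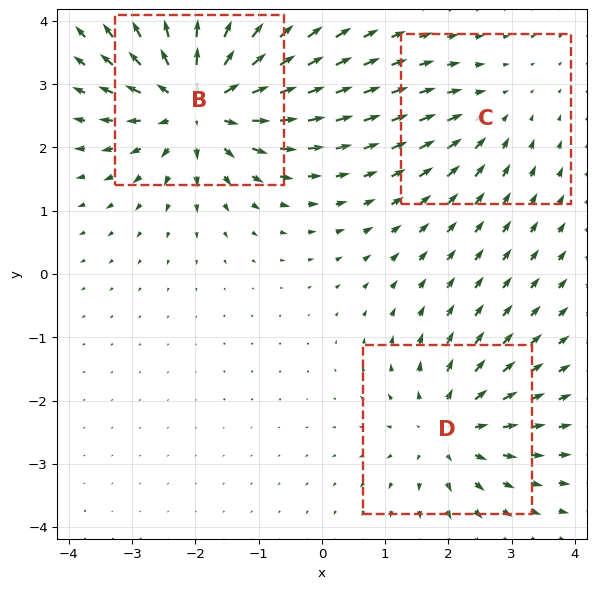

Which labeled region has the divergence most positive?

Divergence at each region's feature centre — B: about +6, C: about -2, D: about +3. Region B is most positive.

B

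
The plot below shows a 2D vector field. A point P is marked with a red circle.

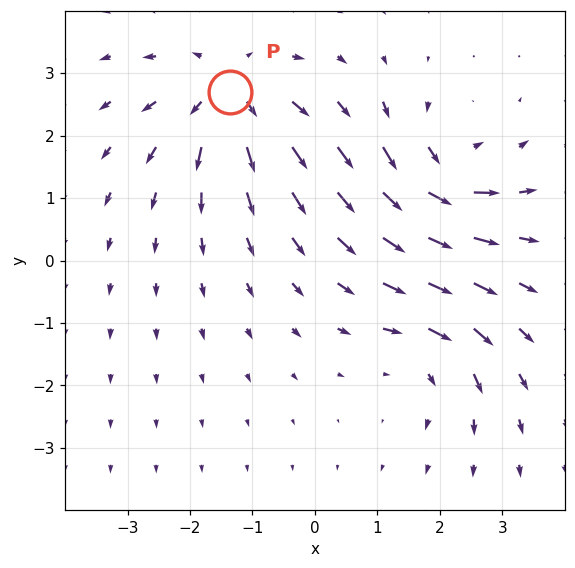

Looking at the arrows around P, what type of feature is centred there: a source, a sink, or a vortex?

source

At P (-1.4, 2.7) the arrows spread outward. Divergence about +5, curl ≈0 — positive divergence with near-zero curl is a source.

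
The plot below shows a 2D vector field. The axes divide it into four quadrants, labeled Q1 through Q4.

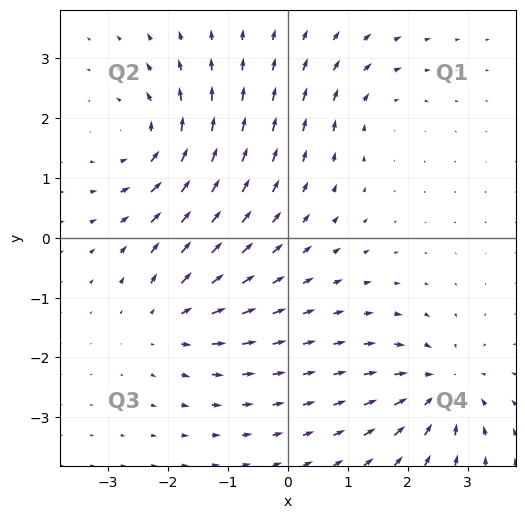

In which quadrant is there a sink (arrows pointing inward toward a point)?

The sink sits at approximately (2.6, -2.5), which lies in quadrant Q4. The divergence there is about -5, negative as expected for a sink.

Q4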